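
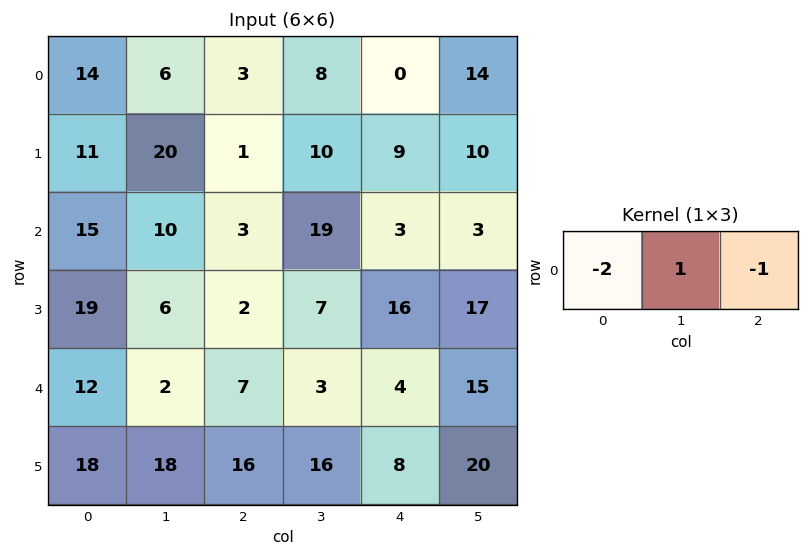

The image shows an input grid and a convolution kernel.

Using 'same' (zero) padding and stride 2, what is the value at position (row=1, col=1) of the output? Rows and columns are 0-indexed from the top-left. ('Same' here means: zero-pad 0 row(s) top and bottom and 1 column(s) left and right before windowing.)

-36

The receptive field on the zero-padded input at this output position is [10 3 19]. Elementwise product with the kernel and sum: 10·-2 + 3·1 + 19·-1.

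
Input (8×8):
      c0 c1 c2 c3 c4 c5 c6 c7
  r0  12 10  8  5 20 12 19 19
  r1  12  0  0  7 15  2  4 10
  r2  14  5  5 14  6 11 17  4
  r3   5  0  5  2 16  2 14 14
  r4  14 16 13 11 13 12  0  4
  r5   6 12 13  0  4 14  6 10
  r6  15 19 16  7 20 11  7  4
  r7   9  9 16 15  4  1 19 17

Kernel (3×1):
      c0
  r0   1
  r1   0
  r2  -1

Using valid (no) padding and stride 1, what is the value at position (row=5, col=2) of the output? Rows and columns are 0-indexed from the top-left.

The receptive field on the input at this output position is [13 / 16 / 16]. Elementwise product with the kernel and sum: 13·1 + 16·-1.

-3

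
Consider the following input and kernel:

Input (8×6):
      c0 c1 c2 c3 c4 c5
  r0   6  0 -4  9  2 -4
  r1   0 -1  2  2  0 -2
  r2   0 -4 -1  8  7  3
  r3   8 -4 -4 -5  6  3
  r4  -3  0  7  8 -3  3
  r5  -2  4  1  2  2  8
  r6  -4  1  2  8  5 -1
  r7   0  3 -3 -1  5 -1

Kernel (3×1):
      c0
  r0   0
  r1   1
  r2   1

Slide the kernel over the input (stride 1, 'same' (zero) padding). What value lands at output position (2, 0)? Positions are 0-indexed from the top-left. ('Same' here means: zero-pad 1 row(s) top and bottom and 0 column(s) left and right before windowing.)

The receptive field on the zero-padded input at this output position is [0 / 0 / 8]. Elementwise product with the kernel and sum: 0·1 + 8·1.

8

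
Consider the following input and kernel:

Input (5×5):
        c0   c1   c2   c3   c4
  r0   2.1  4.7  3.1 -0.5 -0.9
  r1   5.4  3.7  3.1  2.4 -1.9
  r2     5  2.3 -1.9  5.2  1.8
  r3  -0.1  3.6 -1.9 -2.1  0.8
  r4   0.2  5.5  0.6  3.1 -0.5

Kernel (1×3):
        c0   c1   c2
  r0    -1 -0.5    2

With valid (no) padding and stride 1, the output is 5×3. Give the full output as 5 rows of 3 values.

Output[0,0]: The receptive field on the input at this output position is [2.1 4.7 3.1]. Elementwise product with the kernel and sum: 2.1·-1 + 4.7·-0.5 + 3.1·2.
Output[0,1]: The receptive field on the input at this output position is [4.7 3.1 -0.5]. Elementwise product with the kernel and sum: 4.7·-1 + 3.1·-0.5 + -0.5·2.

1.75 -7.25 -4.65
-1.05 -0.45 -8.1
-9.95 9.05 2.9
-5.5 -6.85 4.55
-1.75 0.4 -3.15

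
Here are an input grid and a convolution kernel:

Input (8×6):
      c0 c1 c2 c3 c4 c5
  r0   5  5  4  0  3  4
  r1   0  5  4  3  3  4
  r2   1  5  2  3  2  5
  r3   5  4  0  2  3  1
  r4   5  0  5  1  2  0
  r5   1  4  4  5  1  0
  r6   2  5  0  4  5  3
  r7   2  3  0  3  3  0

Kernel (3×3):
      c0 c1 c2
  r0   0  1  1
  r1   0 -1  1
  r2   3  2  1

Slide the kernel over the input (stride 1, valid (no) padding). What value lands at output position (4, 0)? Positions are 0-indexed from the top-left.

The receptive field on the input at this output position is [5 0 5 / 1 4 4 / 2 5 0]. Elementwise product with the kernel and sum: 0·1 + 5·1 + 4·-1 + 4·1 + 2·3 + 5·2 + 0·1.

21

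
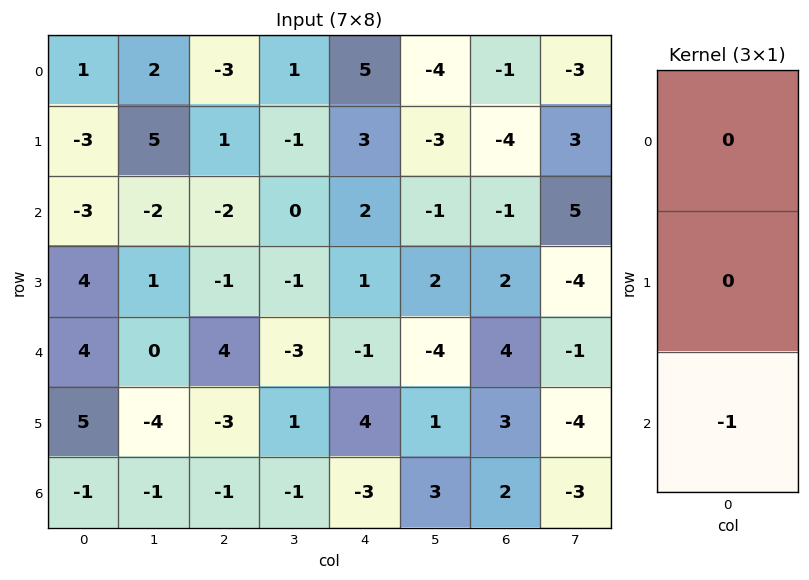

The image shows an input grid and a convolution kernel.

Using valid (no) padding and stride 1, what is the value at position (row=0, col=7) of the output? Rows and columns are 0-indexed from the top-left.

The receptive field on the input at this output position is [-3 / 3 / 5]. Elementwise product with the kernel and sum: 5·-1.

-5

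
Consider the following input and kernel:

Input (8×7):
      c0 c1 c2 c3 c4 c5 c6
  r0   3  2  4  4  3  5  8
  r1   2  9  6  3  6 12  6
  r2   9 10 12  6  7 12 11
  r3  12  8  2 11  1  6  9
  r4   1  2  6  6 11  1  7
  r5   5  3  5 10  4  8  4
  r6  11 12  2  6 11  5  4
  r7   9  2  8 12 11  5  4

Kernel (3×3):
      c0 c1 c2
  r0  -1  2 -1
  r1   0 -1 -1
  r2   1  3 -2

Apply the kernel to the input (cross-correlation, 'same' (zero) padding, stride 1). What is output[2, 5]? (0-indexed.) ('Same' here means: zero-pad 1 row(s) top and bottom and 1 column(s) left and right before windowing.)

-10

The receptive field on the zero-padded input at this output position is [6 12 6 / 7 12 11 / 1 6 9]. Elementwise product with the kernel and sum: 6·-1 + 12·2 + 6·-1 + 12·-1 + 11·-1 + 1·1 + 6·3 + 9·-2.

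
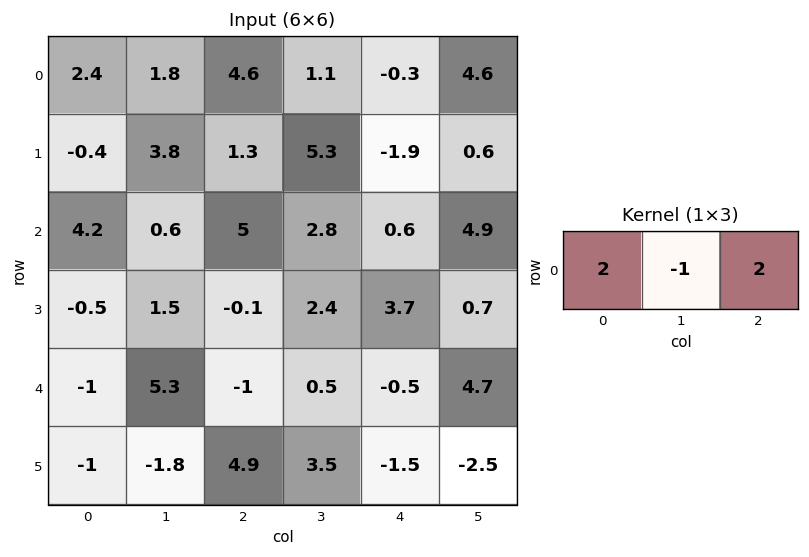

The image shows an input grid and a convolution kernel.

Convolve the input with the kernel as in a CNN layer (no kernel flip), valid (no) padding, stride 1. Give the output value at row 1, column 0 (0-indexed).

The receptive field on the input at this output position is [-0.4 3.8 1.3]. Elementwise product with the kernel and sum: -0.4·2 + 3.8·-1 + 1.3·2.

-2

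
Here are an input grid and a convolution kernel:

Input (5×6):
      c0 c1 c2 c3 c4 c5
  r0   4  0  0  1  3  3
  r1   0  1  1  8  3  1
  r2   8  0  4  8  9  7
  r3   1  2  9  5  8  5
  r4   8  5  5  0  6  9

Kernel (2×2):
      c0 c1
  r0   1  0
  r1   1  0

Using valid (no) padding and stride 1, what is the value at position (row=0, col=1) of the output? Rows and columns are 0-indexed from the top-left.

The receptive field on the input at this output position is [0 0 / 1 1]. Elementwise product with the kernel and sum: 0·1 + 1·1.

1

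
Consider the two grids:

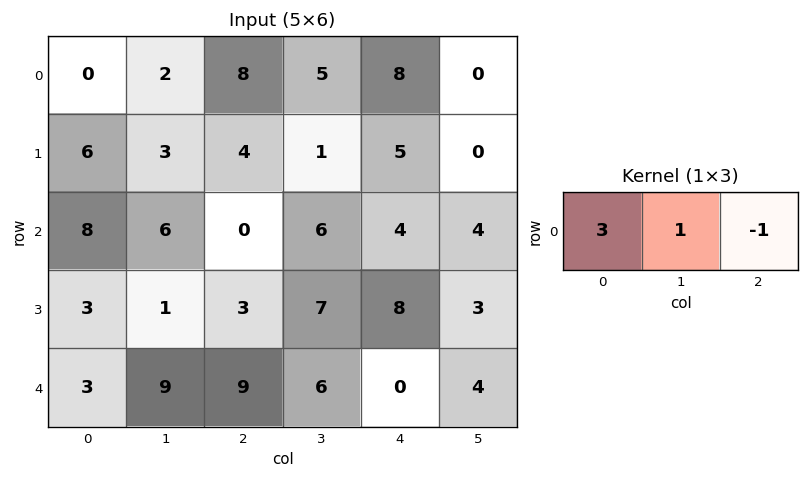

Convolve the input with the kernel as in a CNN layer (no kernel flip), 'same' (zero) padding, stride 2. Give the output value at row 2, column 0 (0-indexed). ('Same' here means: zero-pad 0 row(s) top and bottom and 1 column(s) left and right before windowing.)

-6

The receptive field on the zero-padded input at this output position is [0 3 9]. Elementwise product with the kernel and sum: 0·3 + 3·1 + 9·-1.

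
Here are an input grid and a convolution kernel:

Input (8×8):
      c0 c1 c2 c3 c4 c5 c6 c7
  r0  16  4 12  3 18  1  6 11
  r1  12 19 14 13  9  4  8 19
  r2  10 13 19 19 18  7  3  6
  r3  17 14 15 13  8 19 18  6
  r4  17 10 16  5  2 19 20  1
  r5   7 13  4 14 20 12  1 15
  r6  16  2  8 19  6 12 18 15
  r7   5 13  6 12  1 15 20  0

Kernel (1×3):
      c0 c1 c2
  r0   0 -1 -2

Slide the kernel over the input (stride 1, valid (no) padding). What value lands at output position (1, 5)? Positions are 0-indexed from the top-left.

-46

The receptive field on the input at this output position is [4 8 19]. Elementwise product with the kernel and sum: 8·-1 + 19·-2.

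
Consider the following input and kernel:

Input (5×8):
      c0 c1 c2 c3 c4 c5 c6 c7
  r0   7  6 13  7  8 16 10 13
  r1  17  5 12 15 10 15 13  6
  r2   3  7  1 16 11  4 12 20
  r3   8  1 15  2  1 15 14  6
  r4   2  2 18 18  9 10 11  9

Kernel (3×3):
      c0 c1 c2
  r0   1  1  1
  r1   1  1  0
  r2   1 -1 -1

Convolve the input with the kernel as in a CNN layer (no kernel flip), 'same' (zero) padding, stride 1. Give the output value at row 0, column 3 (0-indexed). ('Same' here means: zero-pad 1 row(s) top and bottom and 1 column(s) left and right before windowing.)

The receptive field on the zero-padded input at this output position is [0 0 0 / 13 7 8 / 12 15 10]. Elementwise product with the kernel and sum: 0·1 + 0·1 + 0·1 + 13·1 + 7·1 + 12·1 + 15·-1 + 10·-1.

7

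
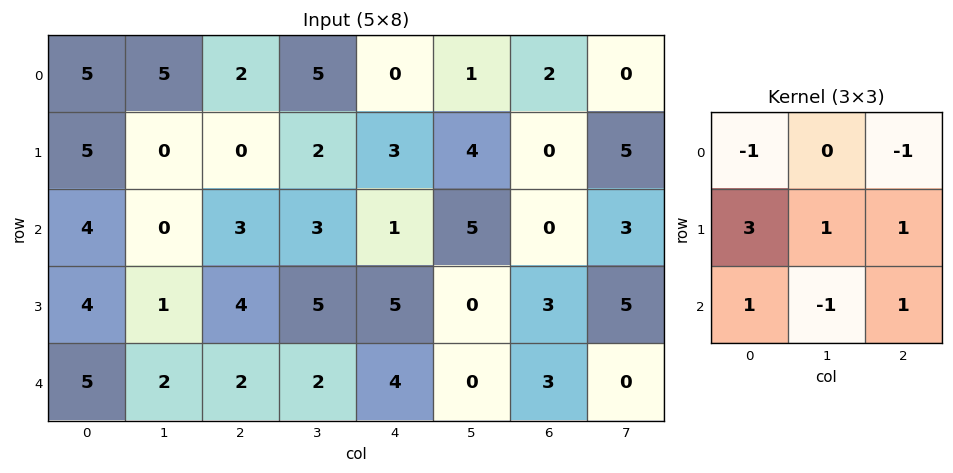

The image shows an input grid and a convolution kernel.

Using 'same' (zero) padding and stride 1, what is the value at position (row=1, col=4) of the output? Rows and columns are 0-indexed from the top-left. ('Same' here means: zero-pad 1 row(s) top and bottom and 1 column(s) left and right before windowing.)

14

The receptive field on the zero-padded input at this output position is [5 0 1 / 2 3 4 / 3 1 5]. Elementwise product with the kernel and sum: 5·-1 + 1·-1 + 2·3 + 3·1 + 4·1 + 3·1 + 1·-1 + 5·1.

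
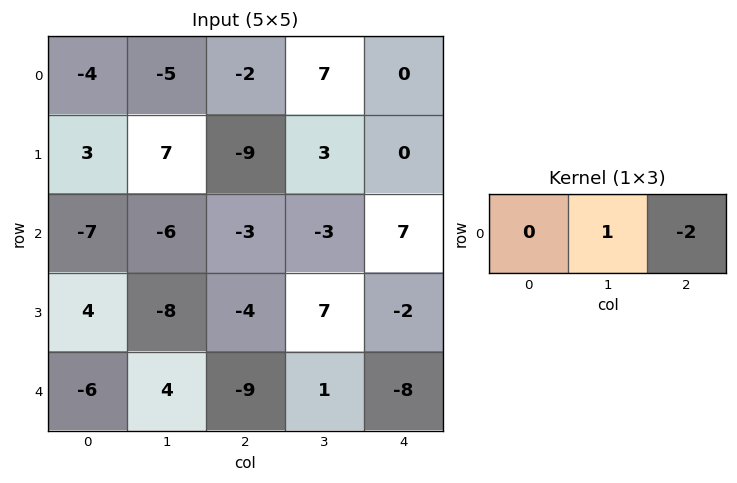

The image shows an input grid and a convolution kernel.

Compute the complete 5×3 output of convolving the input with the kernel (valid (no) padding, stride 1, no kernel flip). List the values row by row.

-1 -16 7
25 -15 3
0 3 -17
0 -18 11
22 -11 17

Output[0,0]: The receptive field on the input at this output position is [-4 -5 -2]. Elementwise product with the kernel and sum: -5·1 + -2·-2.
Output[0,1]: The receptive field on the input at this output position is [-5 -2 7]. Elementwise product with the kernel and sum: -2·1 + 7·-2.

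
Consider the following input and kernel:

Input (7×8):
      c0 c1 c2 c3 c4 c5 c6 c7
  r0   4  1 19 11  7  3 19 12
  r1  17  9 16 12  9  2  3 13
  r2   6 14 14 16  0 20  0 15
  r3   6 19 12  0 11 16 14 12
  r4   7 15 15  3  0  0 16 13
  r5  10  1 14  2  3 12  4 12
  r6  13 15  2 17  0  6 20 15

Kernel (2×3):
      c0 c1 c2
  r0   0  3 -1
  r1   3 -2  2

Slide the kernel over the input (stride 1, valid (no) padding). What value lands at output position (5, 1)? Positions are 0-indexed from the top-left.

115

The receptive field on the input at this output position is [1 14 2 / 15 2 17]. Elementwise product with the kernel and sum: 14·3 + 2·-1 + 15·3 + 2·-2 + 17·2.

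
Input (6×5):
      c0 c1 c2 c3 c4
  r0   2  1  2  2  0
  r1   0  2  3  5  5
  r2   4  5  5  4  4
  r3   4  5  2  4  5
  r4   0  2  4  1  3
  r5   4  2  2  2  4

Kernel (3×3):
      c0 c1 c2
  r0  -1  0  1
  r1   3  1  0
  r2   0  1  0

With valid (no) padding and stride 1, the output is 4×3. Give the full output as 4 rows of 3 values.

Output[0,0]: The receptive field on the input at this output position is [2 1 2 / 0 2 3 / 4 5 5]. Elementwise product with the kernel and sum: 2·-1 + 2·1 + 0·3 + 2·1 + 5·1.
Output[0,1]: The receptive field on the input at this output position is [1 2 2 / 2 3 5 / 5 5 4]. Elementwise product with the kernel and sum: 1·-1 + 2·1 + 2·3 + 3·1 + 5·1.

7 15 16
25 25 25
20 20 10
2 11 18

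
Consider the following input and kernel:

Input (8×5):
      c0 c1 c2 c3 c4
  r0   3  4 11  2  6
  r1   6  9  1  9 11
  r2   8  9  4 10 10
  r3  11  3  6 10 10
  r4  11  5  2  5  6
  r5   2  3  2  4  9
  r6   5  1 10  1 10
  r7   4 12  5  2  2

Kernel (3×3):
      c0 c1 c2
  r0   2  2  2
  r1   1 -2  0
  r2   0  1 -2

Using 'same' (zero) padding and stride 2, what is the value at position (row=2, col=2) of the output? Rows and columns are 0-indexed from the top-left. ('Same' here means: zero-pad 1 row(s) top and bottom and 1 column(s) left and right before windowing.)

42

The receptive field on the zero-padded input at this output position is [10 10 0 / 5 6 0 / 4 9 0]. Elementwise product with the kernel and sum: 10·2 + 10·2 + 0·2 + 5·1 + 6·-2 + 9·1 + 0·-2.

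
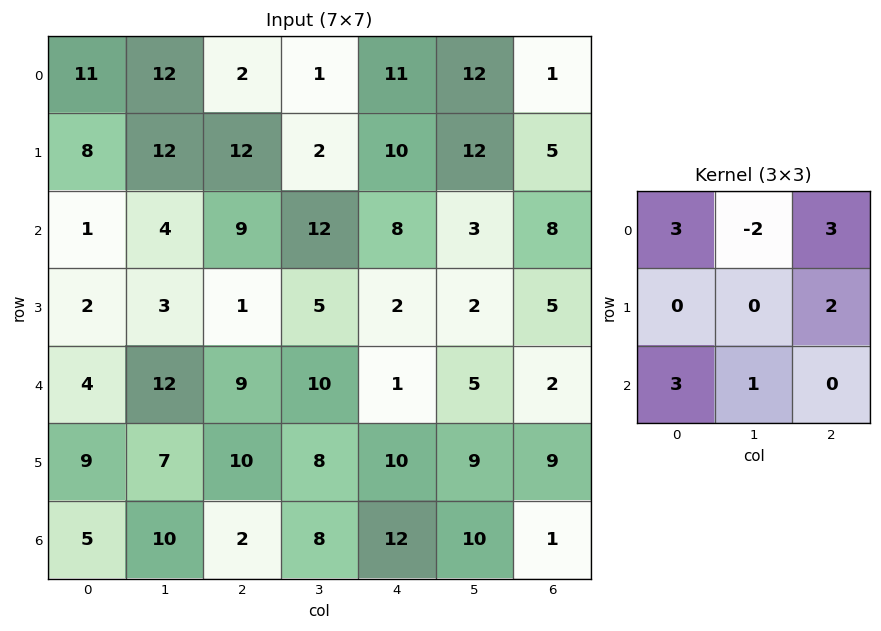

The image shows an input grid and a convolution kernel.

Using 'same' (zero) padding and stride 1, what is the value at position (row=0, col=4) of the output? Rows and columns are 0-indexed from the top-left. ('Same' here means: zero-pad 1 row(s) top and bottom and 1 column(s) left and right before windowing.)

The receptive field on the zero-padded input at this output position is [0 0 0 / 1 11 12 / 2 10 12]. Elementwise product with the kernel and sum: 0·3 + 0·-2 + 0·3 + 12·2 + 2·3 + 10·1.

40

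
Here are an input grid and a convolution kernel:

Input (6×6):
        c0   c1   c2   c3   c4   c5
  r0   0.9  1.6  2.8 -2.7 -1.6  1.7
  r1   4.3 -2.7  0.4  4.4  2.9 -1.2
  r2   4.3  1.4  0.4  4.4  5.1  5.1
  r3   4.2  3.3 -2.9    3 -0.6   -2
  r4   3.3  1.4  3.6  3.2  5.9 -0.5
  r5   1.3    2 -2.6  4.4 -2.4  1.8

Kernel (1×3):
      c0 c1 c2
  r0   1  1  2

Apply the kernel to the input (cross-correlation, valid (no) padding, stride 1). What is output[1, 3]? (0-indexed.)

4.9

The receptive field on the input at this output position is [4.4 2.9 -1.2]. Elementwise product with the kernel and sum: 4.4·1 + 2.9·1 + -1.2·2.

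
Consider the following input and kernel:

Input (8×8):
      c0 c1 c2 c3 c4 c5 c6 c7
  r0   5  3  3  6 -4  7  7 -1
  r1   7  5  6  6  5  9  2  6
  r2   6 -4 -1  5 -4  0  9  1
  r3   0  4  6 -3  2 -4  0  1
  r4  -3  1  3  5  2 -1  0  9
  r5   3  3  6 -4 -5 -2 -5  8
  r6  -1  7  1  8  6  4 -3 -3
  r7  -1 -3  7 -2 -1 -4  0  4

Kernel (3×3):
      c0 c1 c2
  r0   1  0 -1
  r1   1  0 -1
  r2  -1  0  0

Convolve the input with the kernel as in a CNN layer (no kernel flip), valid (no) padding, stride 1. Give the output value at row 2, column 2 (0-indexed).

4

The receptive field on the input at this output position is [-1 5 -4 / 6 -3 2 / 3 5 2]. Elementwise product with the kernel and sum: -1·1 + -4·-1 + 6·1 + 2·-1 + 3·-1.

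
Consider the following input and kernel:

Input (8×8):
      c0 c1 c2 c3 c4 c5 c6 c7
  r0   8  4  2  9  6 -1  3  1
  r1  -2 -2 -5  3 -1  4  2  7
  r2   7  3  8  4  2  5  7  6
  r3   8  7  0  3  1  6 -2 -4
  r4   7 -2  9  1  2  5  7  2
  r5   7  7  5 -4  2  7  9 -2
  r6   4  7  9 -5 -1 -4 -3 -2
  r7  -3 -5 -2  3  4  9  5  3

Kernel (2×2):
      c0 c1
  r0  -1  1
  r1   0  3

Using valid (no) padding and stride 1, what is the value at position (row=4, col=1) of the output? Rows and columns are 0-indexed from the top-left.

26

The receptive field on the input at this output position is [-2 9 / 7 5]. Elementwise product with the kernel and sum: -2·-1 + 9·1 + 5·3.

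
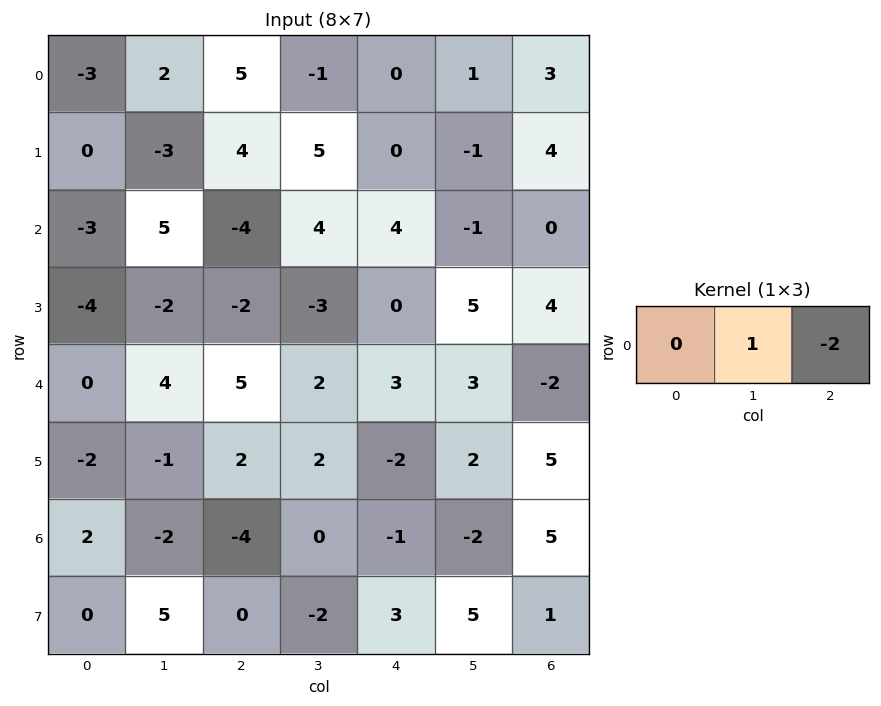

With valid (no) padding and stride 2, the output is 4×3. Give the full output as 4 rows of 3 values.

Output[0,0]: The receptive field on the input at this output position is [-3 2 5]. Elementwise product with the kernel and sum: 2·1 + 5·-2.

-8 -1 -5
13 -4 -1
-6 -4 7
6 2 -12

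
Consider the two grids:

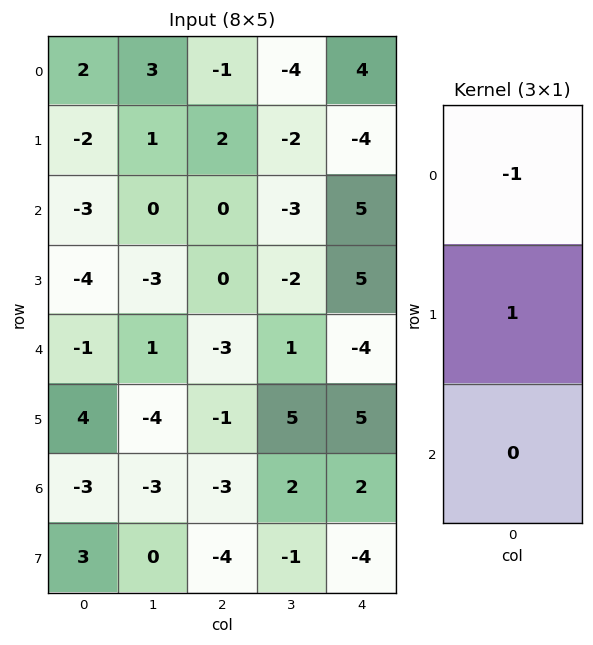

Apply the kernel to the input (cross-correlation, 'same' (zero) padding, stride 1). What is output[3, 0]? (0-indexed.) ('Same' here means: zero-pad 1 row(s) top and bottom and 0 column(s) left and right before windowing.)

-1

The receptive field on the zero-padded input at this output position is [-3 / -4 / -1]. Elementwise product with the kernel and sum: -3·-1 + -4·1.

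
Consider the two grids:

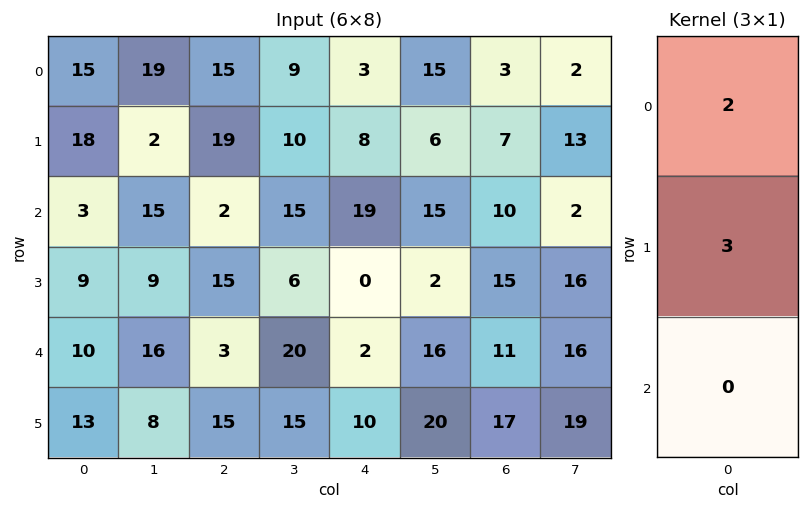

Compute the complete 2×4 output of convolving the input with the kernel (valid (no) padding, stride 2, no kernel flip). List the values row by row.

84 87 30 27
33 49 38 65

Output[0,0]: The receptive field on the input at this output position is [15 / 18 / 3]. Elementwise product with the kernel and sum: 15·2 + 18·3.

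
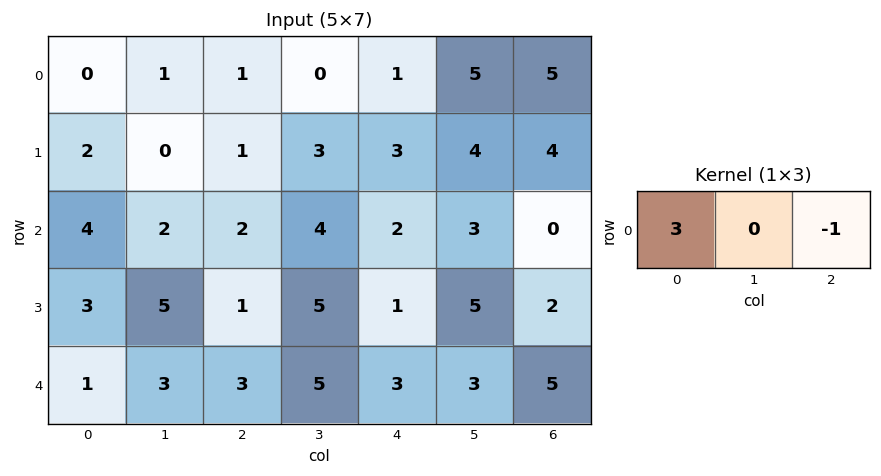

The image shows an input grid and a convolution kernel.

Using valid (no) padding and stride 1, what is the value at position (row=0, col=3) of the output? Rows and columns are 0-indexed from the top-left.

-5

The receptive field on the input at this output position is [0 1 5]. Elementwise product with the kernel and sum: 0·3 + 5·-1.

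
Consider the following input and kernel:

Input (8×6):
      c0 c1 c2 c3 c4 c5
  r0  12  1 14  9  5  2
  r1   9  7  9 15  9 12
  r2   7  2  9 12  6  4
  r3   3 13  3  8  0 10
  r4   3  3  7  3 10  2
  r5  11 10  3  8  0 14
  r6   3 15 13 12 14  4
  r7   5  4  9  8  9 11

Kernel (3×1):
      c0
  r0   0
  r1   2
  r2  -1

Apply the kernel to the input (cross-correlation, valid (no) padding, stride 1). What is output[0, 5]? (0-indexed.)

20

The receptive field on the input at this output position is [2 / 12 / 4]. Elementwise product with the kernel and sum: 12·2 + 4·-1.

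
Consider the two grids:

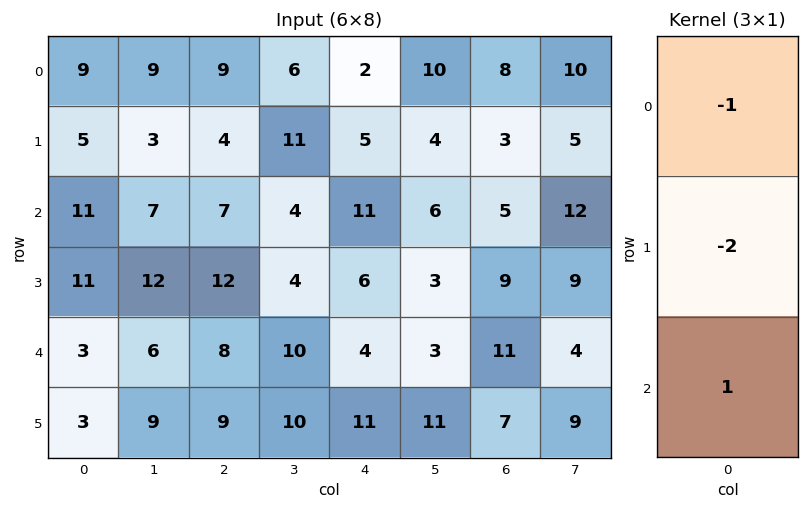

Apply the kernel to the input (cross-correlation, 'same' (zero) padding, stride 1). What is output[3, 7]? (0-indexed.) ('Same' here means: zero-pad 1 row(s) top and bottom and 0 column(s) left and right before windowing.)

-26

The receptive field on the zero-padded input at this output position is [12 / 9 / 4]. Elementwise product with the kernel and sum: 12·-1 + 9·-2 + 4·1.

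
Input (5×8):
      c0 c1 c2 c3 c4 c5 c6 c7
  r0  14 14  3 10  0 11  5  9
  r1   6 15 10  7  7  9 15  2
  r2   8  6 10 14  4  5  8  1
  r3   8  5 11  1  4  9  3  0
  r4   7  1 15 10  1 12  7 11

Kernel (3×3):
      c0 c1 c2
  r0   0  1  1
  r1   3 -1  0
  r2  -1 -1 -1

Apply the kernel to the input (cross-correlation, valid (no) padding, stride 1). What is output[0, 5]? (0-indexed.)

12

The receptive field on the input at this output position is [11 5 9 / 9 15 2 / 5 8 1]. Elementwise product with the kernel and sum: 5·1 + 9·1 + 9·3 + 15·-1 + 5·-1 + 8·-1 + 1·-1.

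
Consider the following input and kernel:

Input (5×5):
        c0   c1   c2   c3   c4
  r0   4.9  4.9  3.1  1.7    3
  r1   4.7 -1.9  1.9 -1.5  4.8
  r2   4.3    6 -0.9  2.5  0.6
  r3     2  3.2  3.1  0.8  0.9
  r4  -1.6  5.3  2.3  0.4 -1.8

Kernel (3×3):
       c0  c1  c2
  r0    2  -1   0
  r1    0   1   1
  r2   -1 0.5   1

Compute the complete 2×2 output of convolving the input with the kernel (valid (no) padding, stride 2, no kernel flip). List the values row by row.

2.7 10.55
15.45 -6.5

Output[0,0]: The receptive field on the input at this output position is [4.9 4.9 3.1 / 4.7 -1.9 1.9 / 4.3 6 -0.9]. Elementwise product with the kernel and sum: 4.9·2 + 4.9·-1 + -1.9·1 + 1.9·1 + 4.3·-1 + 6·0.5 + -0.9·1.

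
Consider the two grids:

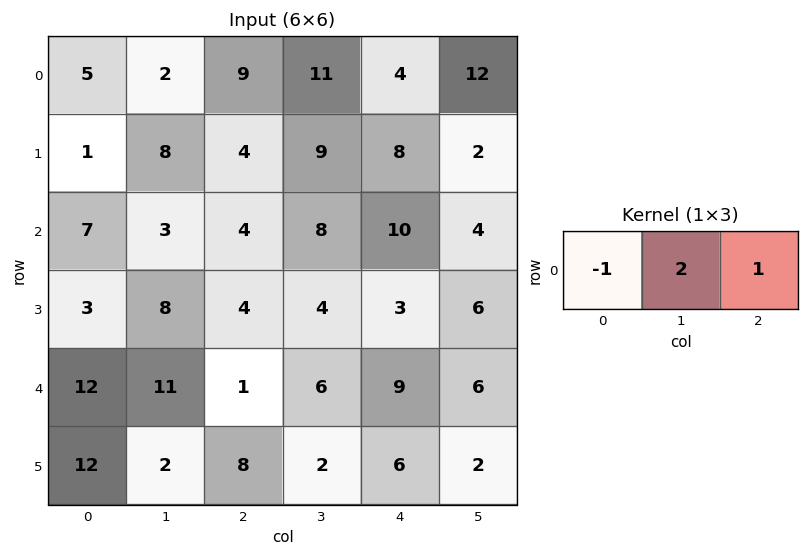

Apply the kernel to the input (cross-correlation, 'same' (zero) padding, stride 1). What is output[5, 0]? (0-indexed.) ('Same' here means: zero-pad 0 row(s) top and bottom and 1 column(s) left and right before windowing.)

26

The receptive field on the zero-padded input at this output position is [0 12 2]. Elementwise product with the kernel and sum: 0·-1 + 12·2 + 2·1.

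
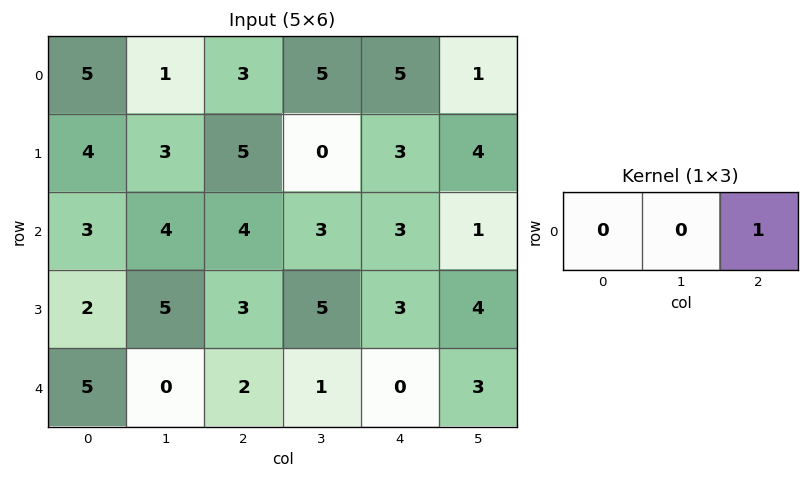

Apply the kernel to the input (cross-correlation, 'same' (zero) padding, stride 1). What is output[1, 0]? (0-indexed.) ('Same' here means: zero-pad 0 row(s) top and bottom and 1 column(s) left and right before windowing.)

3

The receptive field on the zero-padded input at this output position is [0 4 3]. Elementwise product with the kernel and sum: 3·1.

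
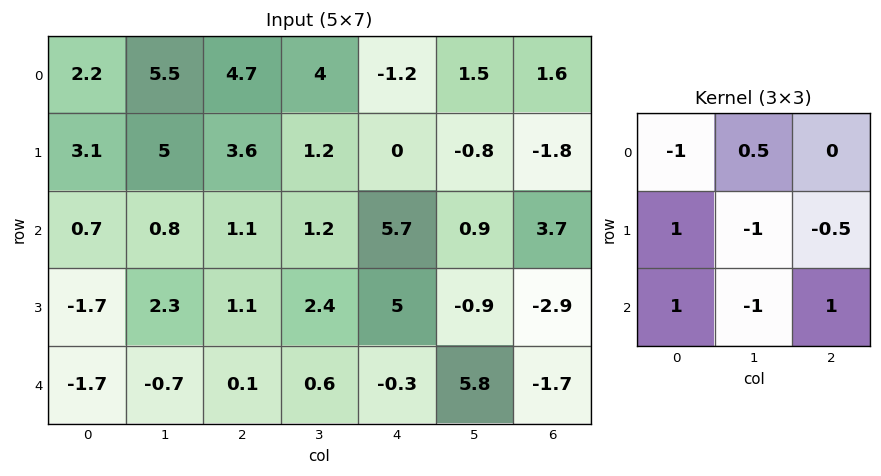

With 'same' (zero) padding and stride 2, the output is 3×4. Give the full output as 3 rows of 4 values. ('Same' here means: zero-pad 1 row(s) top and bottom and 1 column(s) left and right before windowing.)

-3.05 1.4 4.85 0.9
4.45 -0.5 -9.65 -0.9
1.2 -2.85 -1.9 6.95

Output[0,0]: The receptive field on the zero-padded input at this output position is [0 0 0 / 0 2.2 5.5 / 0 3.1 5]. Elementwise product with the kernel and sum: 0·-1 + 0·0.5 + 0·1 + 2.2·-1 + 5.5·-0.5 + 0·1 + 3.1·-1 + 5·1.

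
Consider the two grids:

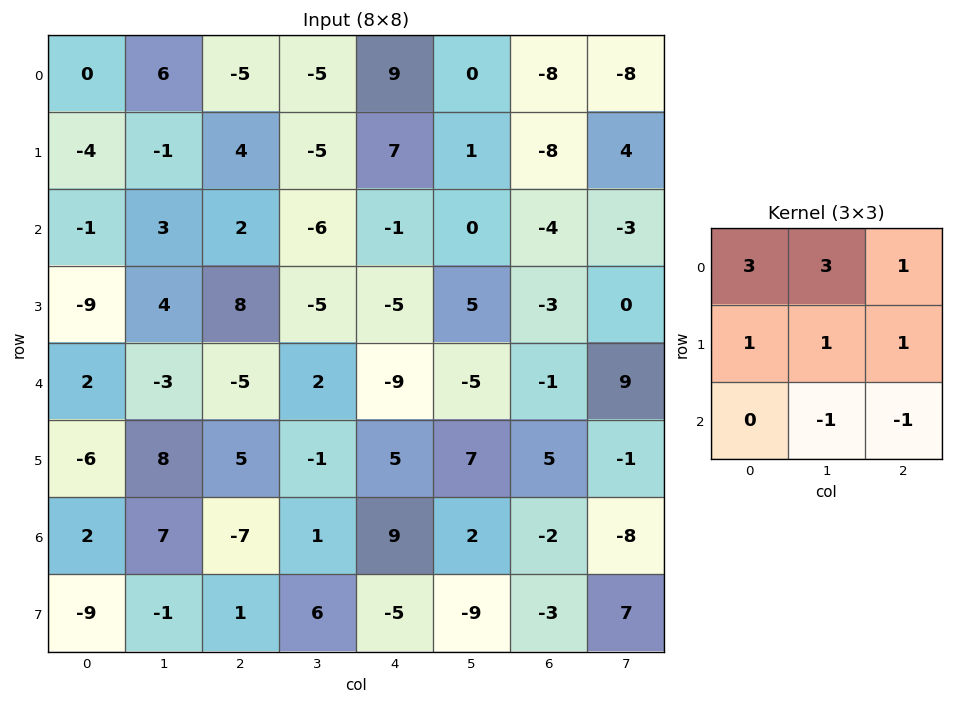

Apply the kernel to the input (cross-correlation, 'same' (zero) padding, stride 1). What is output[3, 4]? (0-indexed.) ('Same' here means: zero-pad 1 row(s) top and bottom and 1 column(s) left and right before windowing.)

-12

The receptive field on the zero-padded input at this output position is [-6 -1 0 / -5 -5 5 / 2 -9 -5]. Elementwise product with the kernel and sum: -6·3 + -1·3 + 0·1 + -5·1 + -5·1 + 5·1 + -9·-1 + -5·-1.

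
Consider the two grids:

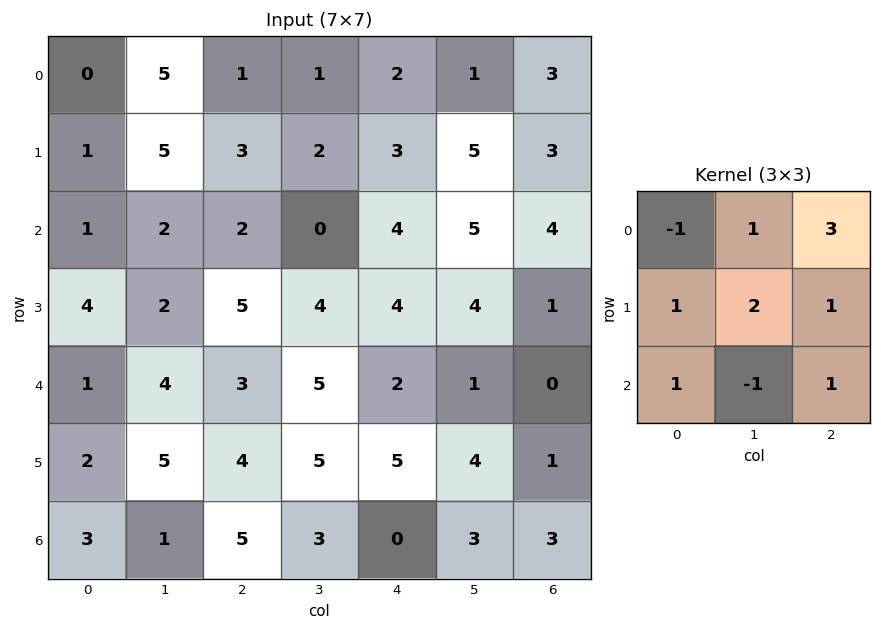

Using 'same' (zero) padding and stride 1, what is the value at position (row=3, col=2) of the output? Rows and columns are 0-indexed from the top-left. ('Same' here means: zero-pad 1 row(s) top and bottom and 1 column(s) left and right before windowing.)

22

The receptive field on the zero-padded input at this output position is [2 2 0 / 2 5 4 / 4 3 5]. Elementwise product with the kernel and sum: 2·-1 + 2·1 + 0·3 + 2·1 + 5·2 + 4·1 + 4·1 + 3·-1 + 5·1.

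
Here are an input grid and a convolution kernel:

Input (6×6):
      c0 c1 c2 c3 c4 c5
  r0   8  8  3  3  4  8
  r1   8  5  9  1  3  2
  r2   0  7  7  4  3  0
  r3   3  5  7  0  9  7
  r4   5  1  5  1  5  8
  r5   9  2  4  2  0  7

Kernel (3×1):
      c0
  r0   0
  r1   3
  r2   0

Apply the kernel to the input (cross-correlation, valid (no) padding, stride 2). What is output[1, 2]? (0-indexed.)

27

The receptive field on the input at this output position is [3 / 9 / 5]. Elementwise product with the kernel and sum: 9·3.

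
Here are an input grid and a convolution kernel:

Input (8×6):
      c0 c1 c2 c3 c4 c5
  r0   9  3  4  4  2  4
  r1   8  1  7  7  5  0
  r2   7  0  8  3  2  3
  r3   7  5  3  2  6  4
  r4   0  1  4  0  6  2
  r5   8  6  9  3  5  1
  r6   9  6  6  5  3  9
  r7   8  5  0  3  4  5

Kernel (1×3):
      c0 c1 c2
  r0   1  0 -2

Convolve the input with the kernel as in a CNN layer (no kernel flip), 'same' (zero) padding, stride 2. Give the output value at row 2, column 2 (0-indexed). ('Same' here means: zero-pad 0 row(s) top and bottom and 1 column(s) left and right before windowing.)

-4

The receptive field on the zero-padded input at this output position is [0 6 2]. Elementwise product with the kernel and sum: 0·1 + 2·-2.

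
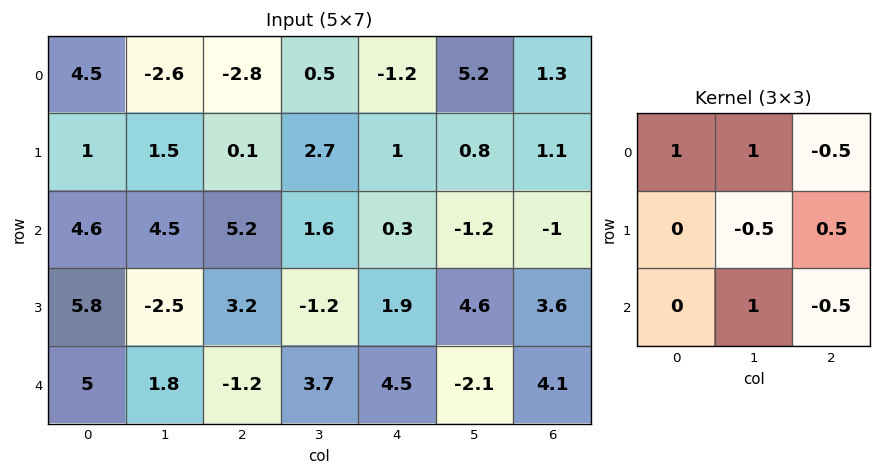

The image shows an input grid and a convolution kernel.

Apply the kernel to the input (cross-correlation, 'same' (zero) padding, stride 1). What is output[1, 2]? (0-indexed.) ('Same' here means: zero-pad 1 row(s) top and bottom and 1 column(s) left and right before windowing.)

0.05

The receptive field on the zero-padded input at this output position is [-2.6 -2.8 0.5 / 1.5 0.1 2.7 / 4.5 5.2 1.6]. Elementwise product with the kernel and sum: -2.6·1 + -2.8·1 + 0.5·-0.5 + 0.1·-0.5 + 2.7·0.5 + 5.2·1 + 1.6·-0.5.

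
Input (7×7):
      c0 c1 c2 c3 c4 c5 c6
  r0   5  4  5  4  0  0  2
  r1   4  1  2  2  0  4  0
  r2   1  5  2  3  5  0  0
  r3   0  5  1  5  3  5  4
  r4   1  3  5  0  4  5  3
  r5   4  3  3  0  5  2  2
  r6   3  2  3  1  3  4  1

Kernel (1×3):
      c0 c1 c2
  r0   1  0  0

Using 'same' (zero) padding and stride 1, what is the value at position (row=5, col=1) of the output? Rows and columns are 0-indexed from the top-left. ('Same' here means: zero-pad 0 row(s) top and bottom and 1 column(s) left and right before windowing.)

4

The receptive field on the zero-padded input at this output position is [4 3 3]. Elementwise product with the kernel and sum: 4·1.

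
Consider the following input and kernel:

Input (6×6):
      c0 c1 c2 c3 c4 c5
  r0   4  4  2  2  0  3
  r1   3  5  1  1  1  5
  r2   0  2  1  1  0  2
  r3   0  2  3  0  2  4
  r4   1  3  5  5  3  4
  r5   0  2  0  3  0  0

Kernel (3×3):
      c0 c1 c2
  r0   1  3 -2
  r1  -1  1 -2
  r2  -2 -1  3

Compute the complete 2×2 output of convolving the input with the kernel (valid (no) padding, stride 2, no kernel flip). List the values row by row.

Output[0,0]: The receptive field on the input at this output position is [4 4 2 / 3 5 1 / 0 2 1]. Elementwise product with the kernel and sum: 4·1 + 4·3 + 2·-2 + 3·-1 + 5·1 + 1·-2 + 0·-2 + 2·-1 + 1·3.

13 3
10 -9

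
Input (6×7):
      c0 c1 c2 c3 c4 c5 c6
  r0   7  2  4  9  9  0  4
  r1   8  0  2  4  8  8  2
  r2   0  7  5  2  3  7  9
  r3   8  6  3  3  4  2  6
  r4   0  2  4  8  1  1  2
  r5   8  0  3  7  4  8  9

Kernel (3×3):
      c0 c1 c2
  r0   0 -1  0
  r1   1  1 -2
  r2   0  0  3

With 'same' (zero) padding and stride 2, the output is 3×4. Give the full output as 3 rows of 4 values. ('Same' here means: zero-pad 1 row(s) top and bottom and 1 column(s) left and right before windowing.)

Output[0,0]: The receptive field on the zero-padded input at this output position is [0 0 0 / 0 7 2 / 0 8 0]. Elementwise product with the kernel and sum: 0·-1 + 0·1 + 7·1 + 2·-2 + 0·3.
Output[0,1]: The receptive field on the zero-padded input at this output position is [0 0 0 / 2 4 9 / 0 2 4]. Elementwise product with the kernel and sum: 0·-1 + 2·1 + 4·1 + 9·-2 + 4·3.

3 0 42 4
-4 15 -11 14
-12 8 27 -3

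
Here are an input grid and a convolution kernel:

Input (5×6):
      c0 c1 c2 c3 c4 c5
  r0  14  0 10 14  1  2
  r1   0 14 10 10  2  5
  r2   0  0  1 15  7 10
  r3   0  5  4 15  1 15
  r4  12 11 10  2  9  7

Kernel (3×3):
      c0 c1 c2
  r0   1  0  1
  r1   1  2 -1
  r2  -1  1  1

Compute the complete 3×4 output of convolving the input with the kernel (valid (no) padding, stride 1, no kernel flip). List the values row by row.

Output[0,0]: The receptive field on the input at this output position is [14 0 10 / 0 14 10 / 0 0 1]. Elementwise product with the kernel and sum: 14·1 + 10·1 + 0·1 + 14·2 + 10·-1 + 0·-1 + 0·1 + 1·1.

43 54 60 27
18 25 48 35
16 14 42 41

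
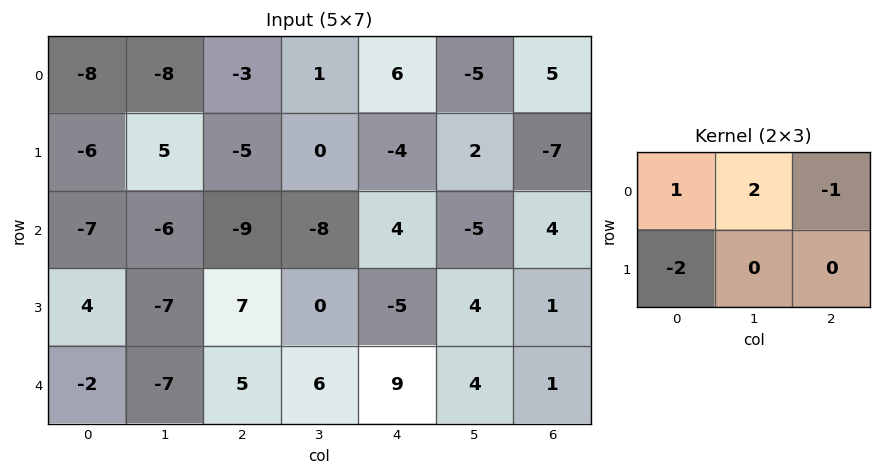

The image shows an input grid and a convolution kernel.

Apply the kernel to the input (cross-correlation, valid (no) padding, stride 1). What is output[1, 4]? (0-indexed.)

The receptive field on the input at this output position is [-4 2 -7 / 4 -5 4]. Elementwise product with the kernel and sum: -4·1 + 2·2 + -7·-1 + 4·-2.

-1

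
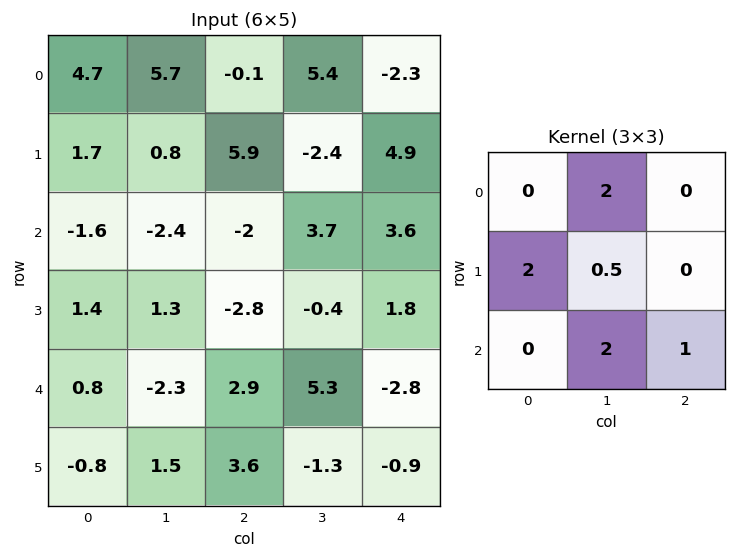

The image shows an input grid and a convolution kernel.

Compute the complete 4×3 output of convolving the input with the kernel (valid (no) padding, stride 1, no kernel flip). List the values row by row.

Output[0,0]: The receptive field on the input at this output position is [4.7 5.7 -0.1 / 1.7 0.8 5.9 / -1.6 -2.4 -2]. Elementwise product with the kernel and sum: 5.7·2 + 1.7·2 + 0.8·0.5 + -2.4·2 + -2·1.

8.4 4.05 32.4
-3 0 -5.95
-3.05 8.3 9.4
9.65 -2.85 4.15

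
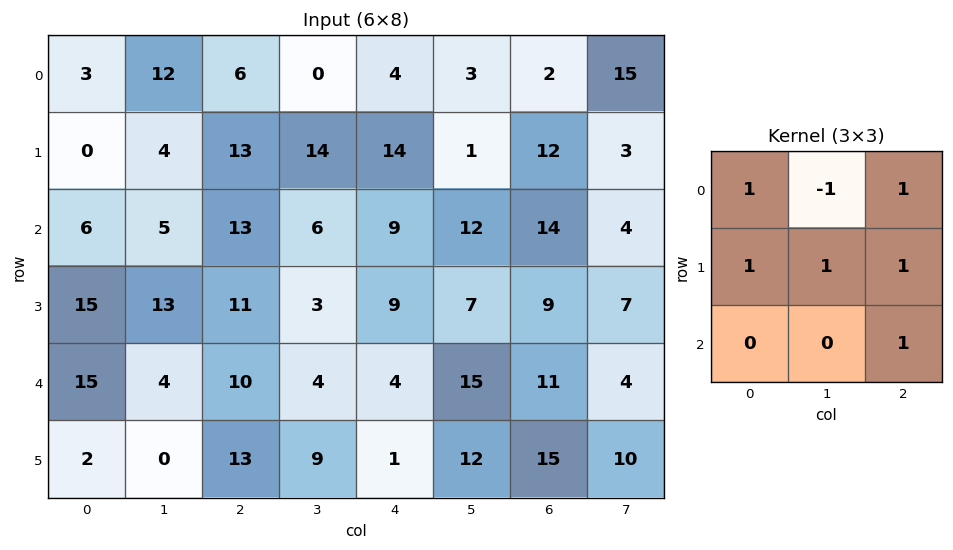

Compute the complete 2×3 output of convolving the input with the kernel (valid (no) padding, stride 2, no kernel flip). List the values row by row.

27 60 44
63 43 47

Output[0,0]: The receptive field on the input at this output position is [3 12 6 / 0 4 13 / 6 5 13]. Elementwise product with the kernel and sum: 3·1 + 12·-1 + 6·1 + 0·1 + 4·1 + 13·1 + 13·1.
Output[0,1]: The receptive field on the input at this output position is [6 0 4 / 13 14 14 / 13 6 9]. Elementwise product with the kernel and sum: 6·1 + 0·-1 + 4·1 + 13·1 + 14·1 + 14·1 + 9·1.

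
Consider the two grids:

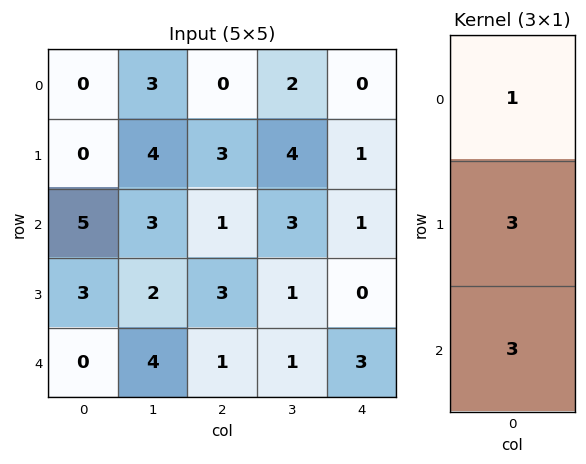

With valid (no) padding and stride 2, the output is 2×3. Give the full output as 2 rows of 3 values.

15 12 6
14 13 10

Output[0,0]: The receptive field on the input at this output position is [0 / 0 / 5]. Elementwise product with the kernel and sum: 0·1 + 0·3 + 5·3.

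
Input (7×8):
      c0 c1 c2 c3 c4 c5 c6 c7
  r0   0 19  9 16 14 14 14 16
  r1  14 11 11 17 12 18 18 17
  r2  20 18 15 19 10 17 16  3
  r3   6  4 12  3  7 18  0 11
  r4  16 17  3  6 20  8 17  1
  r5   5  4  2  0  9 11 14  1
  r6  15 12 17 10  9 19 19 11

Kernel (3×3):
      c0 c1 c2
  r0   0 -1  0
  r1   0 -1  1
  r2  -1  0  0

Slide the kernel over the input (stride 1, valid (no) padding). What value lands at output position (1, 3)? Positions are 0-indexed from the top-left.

The receptive field on the input at this output position is [17 12 18 / 19 10 17 / 3 7 18]. Elementwise product with the kernel and sum: 12·-1 + 10·-1 + 17·1 + 3·-1.

-8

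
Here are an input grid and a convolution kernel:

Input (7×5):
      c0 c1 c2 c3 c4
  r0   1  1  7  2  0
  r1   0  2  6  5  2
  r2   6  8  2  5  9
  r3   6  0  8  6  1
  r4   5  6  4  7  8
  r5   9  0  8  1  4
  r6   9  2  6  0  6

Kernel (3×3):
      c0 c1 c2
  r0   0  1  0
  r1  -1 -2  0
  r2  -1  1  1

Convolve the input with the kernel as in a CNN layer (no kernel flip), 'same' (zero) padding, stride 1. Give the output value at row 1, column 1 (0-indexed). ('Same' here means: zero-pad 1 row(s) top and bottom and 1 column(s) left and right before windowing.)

1

The receptive field on the zero-padded input at this output position is [1 1 7 / 0 2 6 / 6 8 2]. Elementwise product with the kernel and sum: 1·1 + 0·-1 + 2·-2 + 6·-1 + 8·1 + 2·1.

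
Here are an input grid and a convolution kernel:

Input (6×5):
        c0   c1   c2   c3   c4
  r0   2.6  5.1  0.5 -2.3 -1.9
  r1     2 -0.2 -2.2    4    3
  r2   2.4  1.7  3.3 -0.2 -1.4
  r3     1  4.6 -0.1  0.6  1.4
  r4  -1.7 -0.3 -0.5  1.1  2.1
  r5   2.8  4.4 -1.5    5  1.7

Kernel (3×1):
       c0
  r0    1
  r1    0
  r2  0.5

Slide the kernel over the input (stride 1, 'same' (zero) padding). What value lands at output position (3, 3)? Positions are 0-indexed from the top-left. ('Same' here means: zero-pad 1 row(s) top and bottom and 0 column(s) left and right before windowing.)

0.35

The receptive field on the zero-padded input at this output position is [-0.2 / 0.6 / 1.1]. Elementwise product with the kernel and sum: -0.2·1 + 1.1·0.5.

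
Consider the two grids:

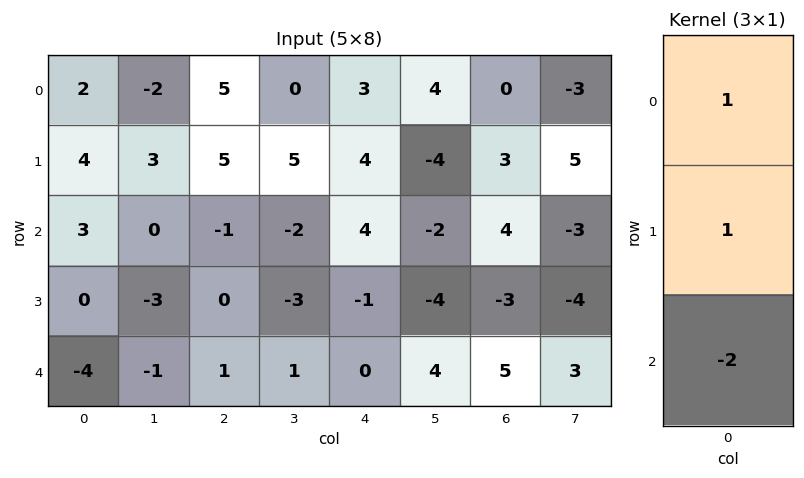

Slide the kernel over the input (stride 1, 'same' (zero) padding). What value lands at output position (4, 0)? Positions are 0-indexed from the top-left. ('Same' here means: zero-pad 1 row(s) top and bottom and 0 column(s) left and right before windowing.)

The receptive field on the zero-padded input at this output position is [0 / -4 / 0]. Elementwise product with the kernel and sum: 0·1 + -4·1 + 0·-2.

-4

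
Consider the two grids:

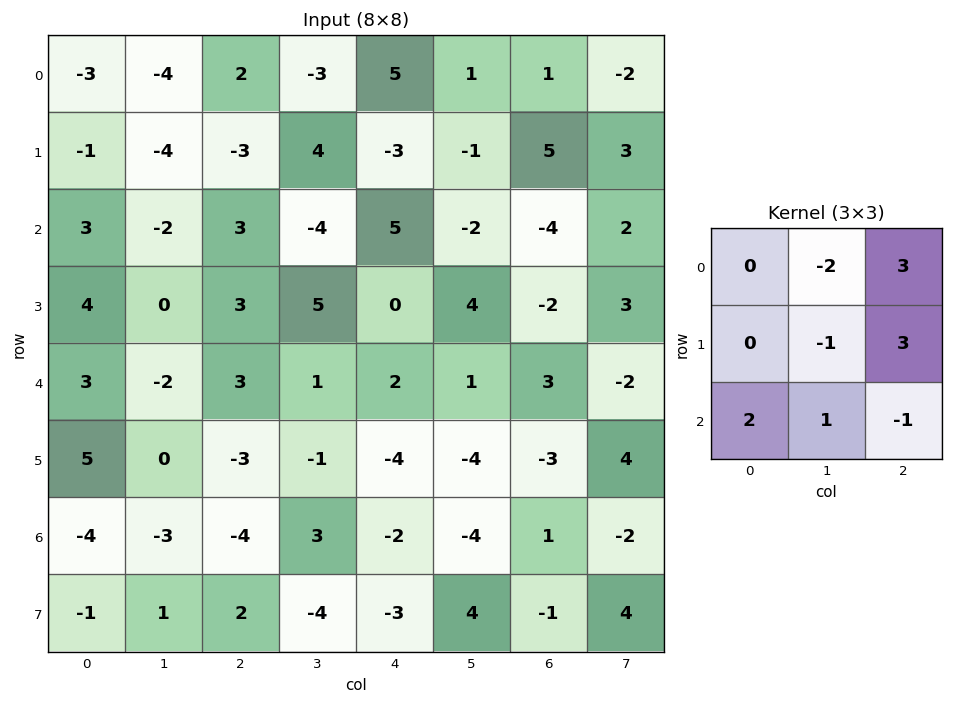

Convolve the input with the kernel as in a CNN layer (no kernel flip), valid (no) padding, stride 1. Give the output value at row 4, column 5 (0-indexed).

-2

The receptive field on the input at this output position is [1 3 -2 / -4 -3 4 / -4 1 -2]. Elementwise product with the kernel and sum: 3·-2 + -2·3 + -3·-1 + 4·3 + -4·2 + 1·1 + -2·-1.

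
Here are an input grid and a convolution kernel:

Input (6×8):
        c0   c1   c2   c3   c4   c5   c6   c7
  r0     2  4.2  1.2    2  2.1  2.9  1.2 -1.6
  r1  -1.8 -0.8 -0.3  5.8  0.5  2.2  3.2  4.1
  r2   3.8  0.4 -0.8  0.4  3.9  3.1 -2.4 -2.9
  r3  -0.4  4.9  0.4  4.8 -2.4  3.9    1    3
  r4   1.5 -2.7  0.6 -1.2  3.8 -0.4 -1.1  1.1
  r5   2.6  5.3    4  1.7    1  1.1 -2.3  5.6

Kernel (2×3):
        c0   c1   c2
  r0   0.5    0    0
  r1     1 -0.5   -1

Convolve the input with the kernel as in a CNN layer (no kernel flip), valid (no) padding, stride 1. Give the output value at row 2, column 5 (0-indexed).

1.95

The receptive field on the input at this output position is [3.1 -2.4 -2.9 / 3.9 1 3]. Elementwise product with the kernel and sum: 3.1·0.5 + 3.9·1 + 1·-0.5 + 3·-1.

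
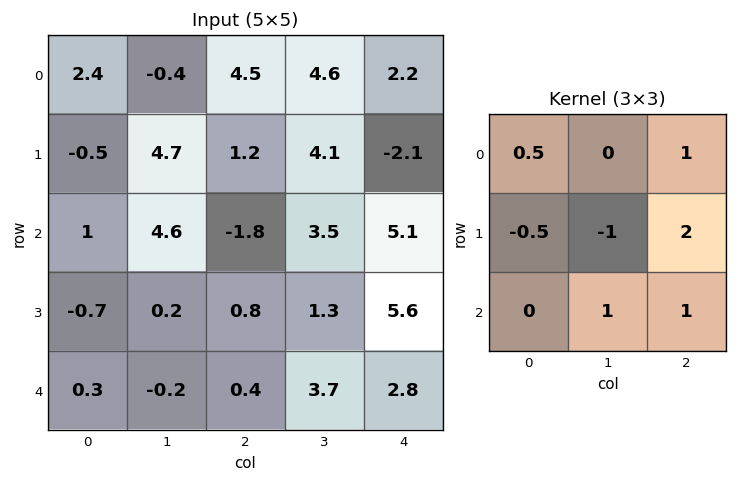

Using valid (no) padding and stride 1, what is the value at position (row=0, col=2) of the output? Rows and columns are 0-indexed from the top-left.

4.15

The receptive field on the input at this output position is [4.5 4.6 2.2 / 1.2 4.1 -2.1 / -1.8 3.5 5.1]. Elementwise product with the kernel and sum: 4.5·0.5 + 2.2·1 + 1.2·-0.5 + 4.1·-1 + -2.1·2 + 3.5·1 + 5.1·1.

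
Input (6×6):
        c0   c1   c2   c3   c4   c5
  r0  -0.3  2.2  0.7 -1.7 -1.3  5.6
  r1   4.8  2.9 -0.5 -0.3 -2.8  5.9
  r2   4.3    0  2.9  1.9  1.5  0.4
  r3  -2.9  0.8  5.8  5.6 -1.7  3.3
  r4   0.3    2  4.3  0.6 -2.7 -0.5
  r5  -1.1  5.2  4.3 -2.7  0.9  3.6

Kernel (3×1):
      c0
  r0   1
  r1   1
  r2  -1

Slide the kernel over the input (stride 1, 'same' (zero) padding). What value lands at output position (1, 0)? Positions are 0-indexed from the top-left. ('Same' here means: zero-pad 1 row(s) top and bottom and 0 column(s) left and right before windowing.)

0.2

The receptive field on the zero-padded input at this output position is [-0.3 / 4.8 / 4.3]. Elementwise product with the kernel and sum: -0.3·1 + 4.8·1 + 4.3·-1.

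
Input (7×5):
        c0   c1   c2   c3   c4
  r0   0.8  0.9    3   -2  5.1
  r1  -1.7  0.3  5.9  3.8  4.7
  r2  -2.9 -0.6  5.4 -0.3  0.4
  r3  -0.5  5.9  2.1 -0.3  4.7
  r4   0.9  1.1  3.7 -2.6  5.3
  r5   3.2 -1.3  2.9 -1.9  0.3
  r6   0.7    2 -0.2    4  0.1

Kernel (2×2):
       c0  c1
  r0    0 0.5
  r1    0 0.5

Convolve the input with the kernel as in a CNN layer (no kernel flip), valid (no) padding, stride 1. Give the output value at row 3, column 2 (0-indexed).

-1.45

The receptive field on the input at this output position is [2.1 -0.3 / 3.7 -2.6]. Elementwise product with the kernel and sum: -0.3·0.5 + -2.6·0.5.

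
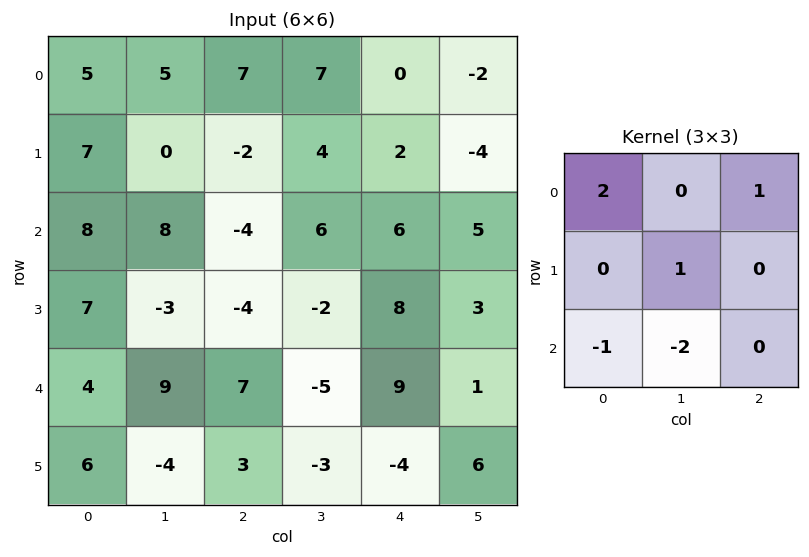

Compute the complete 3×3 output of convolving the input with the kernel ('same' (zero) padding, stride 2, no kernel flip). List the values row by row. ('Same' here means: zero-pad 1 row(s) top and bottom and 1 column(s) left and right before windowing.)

-9 11 -8
-6 11 -4
-11 -3 19

Output[0,0]: The receptive field on the zero-padded input at this output position is [0 0 0 / 0 5 5 / 0 7 0]. Elementwise product with the kernel and sum: 0·2 + 0·1 + 5·1 + 0·-1 + 7·-2.
Output[0,1]: The receptive field on the zero-padded input at this output position is [0 0 0 / 5 7 7 / 0 -2 4]. Elementwise product with the kernel and sum: 0·2 + 0·1 + 7·1 + 0·-1 + -2·-2.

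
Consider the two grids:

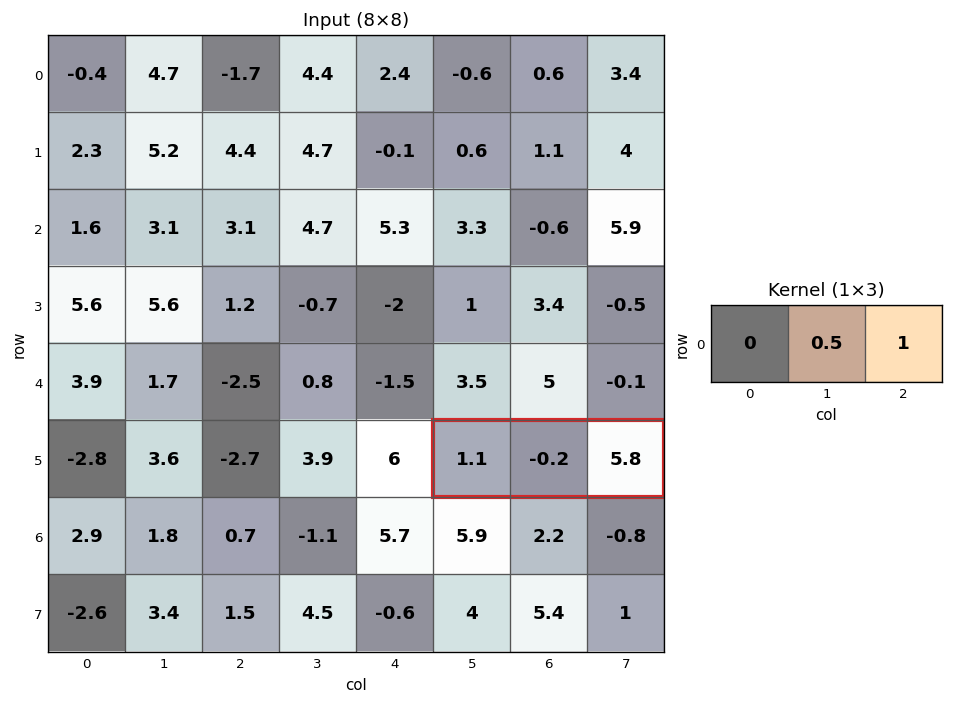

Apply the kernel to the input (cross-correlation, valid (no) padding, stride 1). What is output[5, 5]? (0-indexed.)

5.7

The receptive field on the input at this output position is [1.1 -0.2 5.8]. Elementwise product with the kernel and sum: -0.2·0.5 + 5.8·1.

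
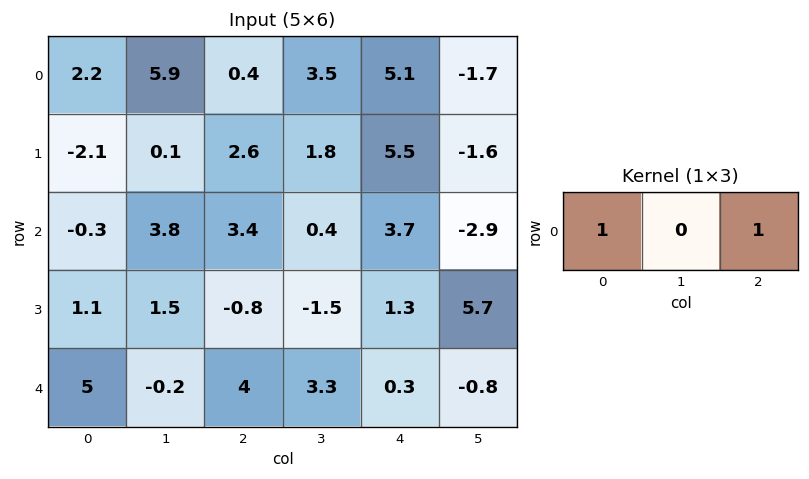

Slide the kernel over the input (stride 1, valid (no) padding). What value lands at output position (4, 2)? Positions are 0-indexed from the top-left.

4.3

The receptive field on the input at this output position is [4 3.3 0.3]. Elementwise product with the kernel and sum: 4·1 + 0.3·1.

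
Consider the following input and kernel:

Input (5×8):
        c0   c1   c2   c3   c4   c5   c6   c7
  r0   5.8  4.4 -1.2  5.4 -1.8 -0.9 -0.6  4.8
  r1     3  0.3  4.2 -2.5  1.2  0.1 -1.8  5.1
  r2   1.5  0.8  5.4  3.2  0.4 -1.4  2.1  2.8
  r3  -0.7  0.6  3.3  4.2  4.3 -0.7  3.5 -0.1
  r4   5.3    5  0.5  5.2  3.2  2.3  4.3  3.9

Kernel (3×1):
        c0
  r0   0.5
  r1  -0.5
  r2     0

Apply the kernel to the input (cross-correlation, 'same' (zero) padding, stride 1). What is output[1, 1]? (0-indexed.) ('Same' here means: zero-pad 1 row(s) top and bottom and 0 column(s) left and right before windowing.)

2.05

The receptive field on the zero-padded input at this output position is [4.4 / 0.3 / 0.8]. Elementwise product with the kernel and sum: 4.4·0.5 + 0.3·-0.5.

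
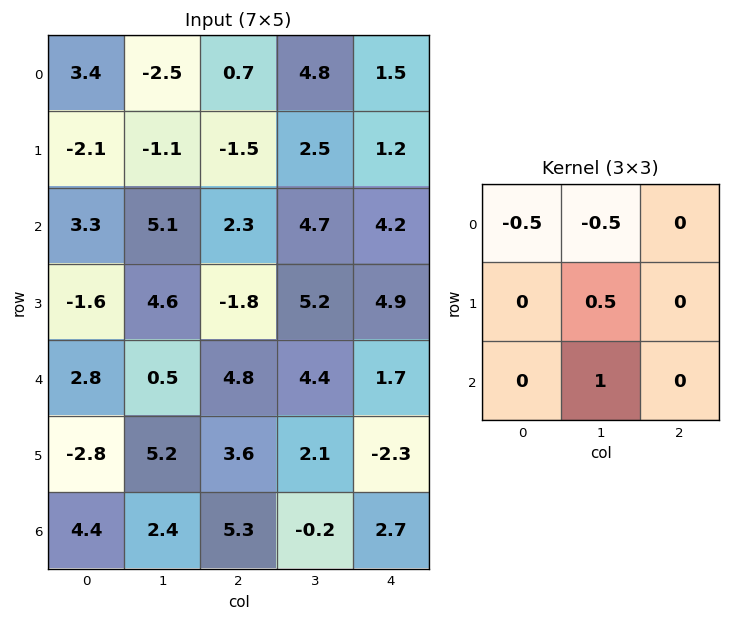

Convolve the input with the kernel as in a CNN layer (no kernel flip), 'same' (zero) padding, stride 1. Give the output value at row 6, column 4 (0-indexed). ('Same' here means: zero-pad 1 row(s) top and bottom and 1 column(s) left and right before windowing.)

1.45

The receptive field on the zero-padded input at this output position is [2.1 -2.3 0 / -0.2 2.7 0 / 0 0 0]. Elementwise product with the kernel and sum: 2.1·-0.5 + -2.3·-0.5 + 2.7·0.5 + 0·1.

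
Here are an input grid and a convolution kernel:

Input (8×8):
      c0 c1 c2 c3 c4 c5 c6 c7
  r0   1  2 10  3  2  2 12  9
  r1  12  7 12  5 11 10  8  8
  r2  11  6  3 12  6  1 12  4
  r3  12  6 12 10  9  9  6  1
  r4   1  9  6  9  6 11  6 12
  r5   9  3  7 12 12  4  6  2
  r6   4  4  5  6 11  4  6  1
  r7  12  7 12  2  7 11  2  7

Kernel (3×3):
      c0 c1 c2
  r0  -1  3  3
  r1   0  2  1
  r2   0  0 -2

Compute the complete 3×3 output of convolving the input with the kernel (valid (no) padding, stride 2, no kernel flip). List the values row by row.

55 14 44
28 68 45
47 53 47

Output[0,0]: The receptive field on the input at this output position is [1 2 10 / 12 7 12 / 11 6 3]. Elementwise product with the kernel and sum: 1·-1 + 2·3 + 10·3 + 7·2 + 12·1 + 3·-2.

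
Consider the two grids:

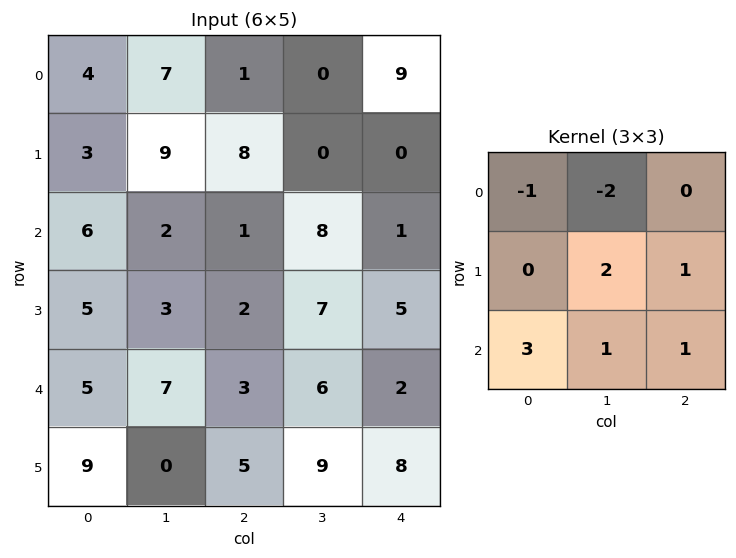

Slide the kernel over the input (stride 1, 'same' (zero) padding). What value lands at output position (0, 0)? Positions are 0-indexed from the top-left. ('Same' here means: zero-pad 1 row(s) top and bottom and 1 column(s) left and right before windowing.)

27

The receptive field on the zero-padded input at this output position is [0 0 0 / 0 4 7 / 0 3 9]. Elementwise product with the kernel and sum: 0·-1 + 0·-2 + 4·2 + 7·1 + 0·3 + 3·1 + 9·1.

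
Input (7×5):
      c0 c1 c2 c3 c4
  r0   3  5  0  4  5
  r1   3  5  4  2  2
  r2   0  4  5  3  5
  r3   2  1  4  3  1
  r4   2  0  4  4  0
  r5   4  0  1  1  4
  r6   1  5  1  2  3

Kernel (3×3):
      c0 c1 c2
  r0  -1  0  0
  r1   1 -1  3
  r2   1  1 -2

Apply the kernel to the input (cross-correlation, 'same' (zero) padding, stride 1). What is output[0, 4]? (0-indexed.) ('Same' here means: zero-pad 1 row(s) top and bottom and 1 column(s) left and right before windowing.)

The receptive field on the zero-padded input at this output position is [0 0 0 / 4 5 0 / 2 2 0]. Elementwise product with the kernel and sum: 0·-1 + 4·1 + 5·-1 + 0·3 + 2·1 + 2·1 + 0·-2.

3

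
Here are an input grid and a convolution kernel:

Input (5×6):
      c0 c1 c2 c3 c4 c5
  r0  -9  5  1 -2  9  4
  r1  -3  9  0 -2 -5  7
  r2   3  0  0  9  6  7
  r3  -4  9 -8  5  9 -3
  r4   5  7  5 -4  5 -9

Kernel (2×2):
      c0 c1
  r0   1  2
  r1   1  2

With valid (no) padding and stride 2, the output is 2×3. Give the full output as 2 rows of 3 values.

16 -7 26
17 20 23

Output[0,0]: The receptive field on the input at this output position is [-9 5 / -3 9]. Elementwise product with the kernel and sum: -9·1 + 5·2 + -3·1 + 9·2.
Output[0,1]: The receptive field on the input at this output position is [1 -2 / 0 -2]. Elementwise product with the kernel and sum: 1·1 + -2·2 + 0·1 + -2·2.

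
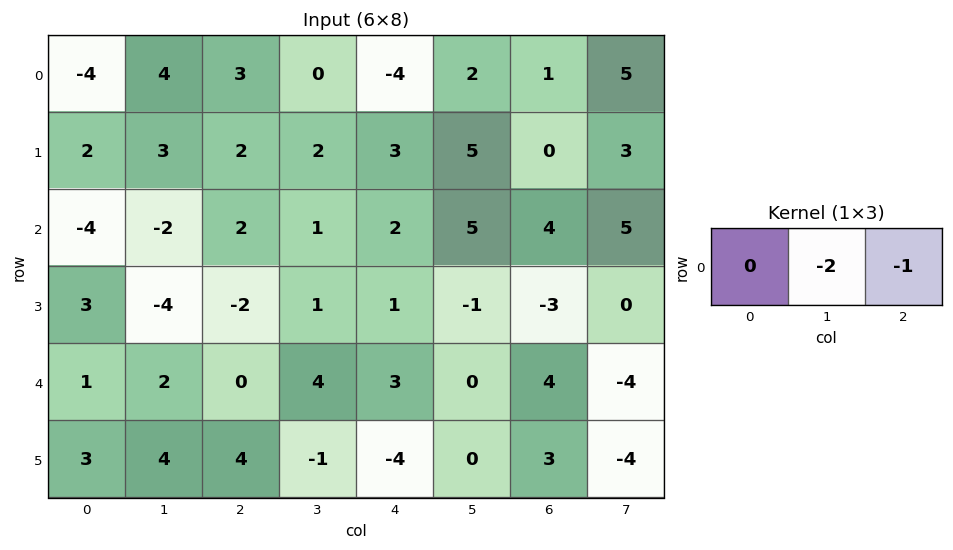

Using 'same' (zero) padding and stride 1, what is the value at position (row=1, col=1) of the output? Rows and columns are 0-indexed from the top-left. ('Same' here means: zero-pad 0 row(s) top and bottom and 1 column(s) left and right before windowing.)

The receptive field on the zero-padded input at this output position is [2 3 2]. Elementwise product with the kernel and sum: 3·-2 + 2·-1.

-8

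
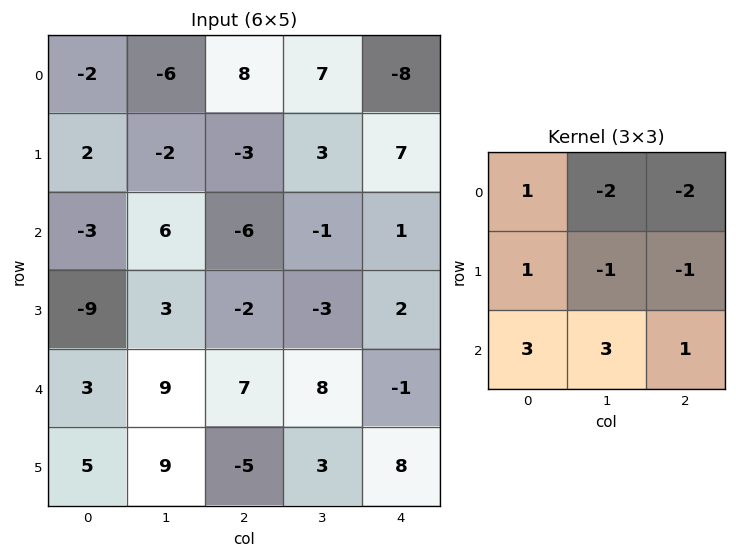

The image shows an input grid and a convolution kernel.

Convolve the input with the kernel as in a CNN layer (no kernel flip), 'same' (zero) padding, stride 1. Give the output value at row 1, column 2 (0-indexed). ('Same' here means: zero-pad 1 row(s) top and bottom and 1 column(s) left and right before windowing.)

-39

The receptive field on the zero-padded input at this output position is [-6 8 7 / -2 -3 3 / 6 -6 -1]. Elementwise product with the kernel and sum: -6·1 + 8·-2 + 7·-2 + -2·1 + -3·-1 + 3·-1 + 6·3 + -6·3 + -1·1.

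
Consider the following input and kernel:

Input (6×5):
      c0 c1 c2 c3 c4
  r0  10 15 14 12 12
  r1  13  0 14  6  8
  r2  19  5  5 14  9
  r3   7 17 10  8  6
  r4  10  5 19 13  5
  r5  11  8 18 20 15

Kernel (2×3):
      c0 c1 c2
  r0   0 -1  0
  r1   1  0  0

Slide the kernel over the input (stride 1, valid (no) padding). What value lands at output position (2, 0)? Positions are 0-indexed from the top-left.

The receptive field on the input at this output position is [19 5 5 / 7 17 10]. Elementwise product with the kernel and sum: 5·-1 + 7·1.

2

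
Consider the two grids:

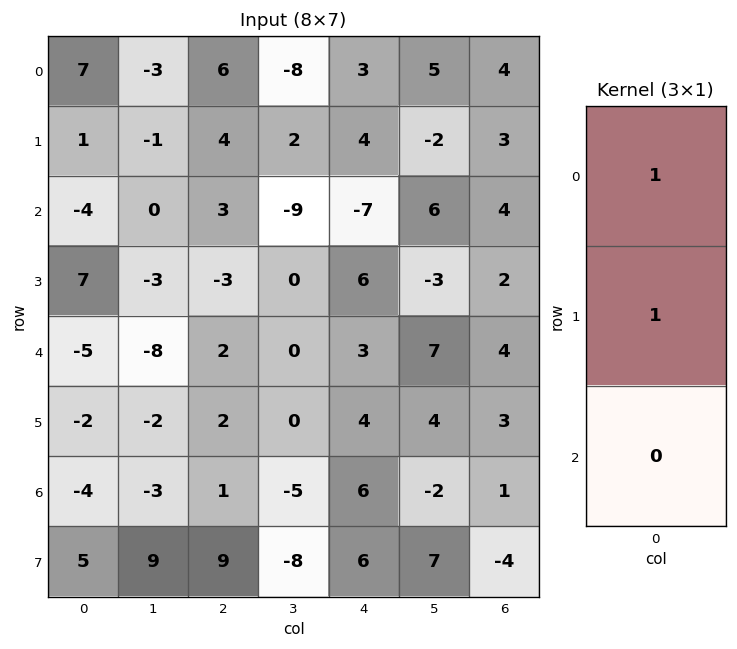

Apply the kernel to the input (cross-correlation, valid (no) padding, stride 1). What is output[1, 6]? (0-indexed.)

The receptive field on the input at this output position is [3 / 4 / 2]. Elementwise product with the kernel and sum: 3·1 + 4·1.

7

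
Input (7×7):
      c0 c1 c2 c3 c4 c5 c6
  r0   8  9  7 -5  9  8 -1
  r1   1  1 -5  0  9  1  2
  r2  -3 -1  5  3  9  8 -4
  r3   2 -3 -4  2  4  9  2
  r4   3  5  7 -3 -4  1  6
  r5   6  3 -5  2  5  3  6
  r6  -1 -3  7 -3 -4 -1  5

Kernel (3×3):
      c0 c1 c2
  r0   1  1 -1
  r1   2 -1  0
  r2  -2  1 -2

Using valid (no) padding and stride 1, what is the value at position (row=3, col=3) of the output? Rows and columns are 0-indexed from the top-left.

-10

The receptive field on the input at this output position is [2 4 9 / -3 -4 1 / 2 5 3]. Elementwise product with the kernel and sum: 2·1 + 4·1 + 9·-1 + -3·2 + -4·-1 + 2·-2 + 5·1 + 3·-2.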